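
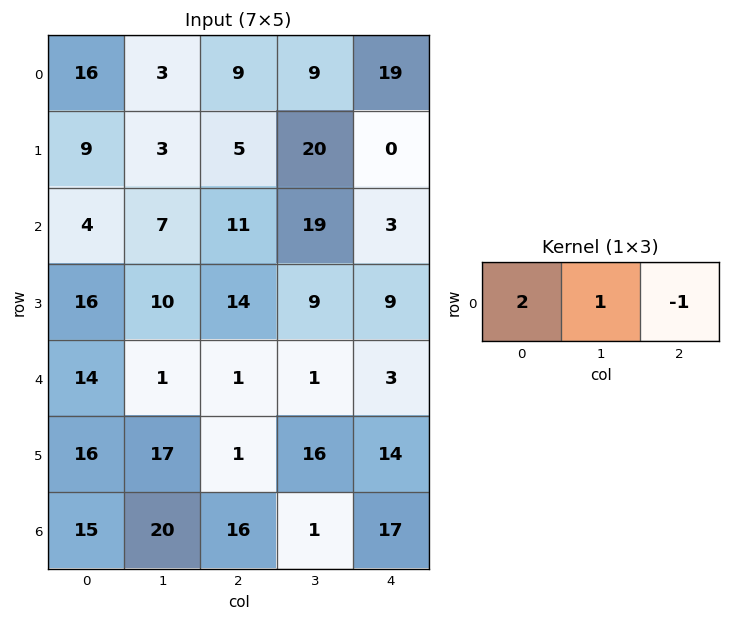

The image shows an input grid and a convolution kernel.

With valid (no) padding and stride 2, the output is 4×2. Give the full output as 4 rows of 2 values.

26 8
4 38
28 0
34 16

Output[0,0]: The receptive field on the input at this output position is [16 3 9]. Elementwise product with the kernel and sum: 16·2 + 3·1 + 9·-1.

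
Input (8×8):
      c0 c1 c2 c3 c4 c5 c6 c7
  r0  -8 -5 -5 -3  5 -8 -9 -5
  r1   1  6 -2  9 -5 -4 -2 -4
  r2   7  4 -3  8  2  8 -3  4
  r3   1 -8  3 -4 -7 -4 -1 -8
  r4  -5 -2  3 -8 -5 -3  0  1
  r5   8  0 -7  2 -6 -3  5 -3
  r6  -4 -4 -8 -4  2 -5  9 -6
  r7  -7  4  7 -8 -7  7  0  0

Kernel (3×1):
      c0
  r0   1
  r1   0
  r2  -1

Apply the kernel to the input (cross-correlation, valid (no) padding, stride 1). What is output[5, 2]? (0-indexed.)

The receptive field on the input at this output position is [-7 / -8 / 7]. Elementwise product with the kernel and sum: -7·1 + 7·-1.

-14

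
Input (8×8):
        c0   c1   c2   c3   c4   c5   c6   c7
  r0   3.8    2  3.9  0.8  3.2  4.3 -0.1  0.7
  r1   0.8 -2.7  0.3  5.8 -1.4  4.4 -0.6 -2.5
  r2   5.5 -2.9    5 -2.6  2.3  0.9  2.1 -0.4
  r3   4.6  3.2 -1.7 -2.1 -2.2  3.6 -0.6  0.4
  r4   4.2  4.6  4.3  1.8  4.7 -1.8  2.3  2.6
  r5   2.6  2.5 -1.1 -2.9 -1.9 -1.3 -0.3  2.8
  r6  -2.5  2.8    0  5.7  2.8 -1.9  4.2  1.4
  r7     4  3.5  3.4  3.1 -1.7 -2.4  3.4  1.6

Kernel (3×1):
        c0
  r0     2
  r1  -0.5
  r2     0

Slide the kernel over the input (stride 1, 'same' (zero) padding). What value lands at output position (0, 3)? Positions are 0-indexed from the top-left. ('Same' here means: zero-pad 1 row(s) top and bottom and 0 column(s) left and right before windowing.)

-0.4

The receptive field on the zero-padded input at this output position is [0 / 0.8 / 5.8]. Elementwise product with the kernel and sum: 0·2 + 0.8·-0.5.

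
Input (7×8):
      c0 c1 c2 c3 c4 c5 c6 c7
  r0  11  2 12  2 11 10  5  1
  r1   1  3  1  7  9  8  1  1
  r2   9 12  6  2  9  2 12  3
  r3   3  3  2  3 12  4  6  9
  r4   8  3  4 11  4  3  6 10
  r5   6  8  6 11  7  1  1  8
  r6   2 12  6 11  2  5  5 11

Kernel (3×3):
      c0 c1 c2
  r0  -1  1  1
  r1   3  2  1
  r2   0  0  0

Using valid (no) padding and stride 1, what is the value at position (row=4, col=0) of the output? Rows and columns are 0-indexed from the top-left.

39

The receptive field on the input at this output position is [8 3 4 / 6 8 6 / 2 12 6]. Elementwise product with the kernel and sum: 8·-1 + 3·1 + 4·1 + 6·3 + 8·2 + 6·1.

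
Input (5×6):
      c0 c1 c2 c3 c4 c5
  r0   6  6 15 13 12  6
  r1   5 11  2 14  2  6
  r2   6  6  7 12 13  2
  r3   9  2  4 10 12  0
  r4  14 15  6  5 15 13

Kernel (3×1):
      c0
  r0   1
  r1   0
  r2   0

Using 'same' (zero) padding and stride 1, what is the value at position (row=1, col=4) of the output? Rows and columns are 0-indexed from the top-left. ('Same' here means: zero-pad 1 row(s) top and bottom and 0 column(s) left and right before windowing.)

The receptive field on the zero-padded input at this output position is [12 / 2 / 13]. Elementwise product with the kernel and sum: 12·1.

12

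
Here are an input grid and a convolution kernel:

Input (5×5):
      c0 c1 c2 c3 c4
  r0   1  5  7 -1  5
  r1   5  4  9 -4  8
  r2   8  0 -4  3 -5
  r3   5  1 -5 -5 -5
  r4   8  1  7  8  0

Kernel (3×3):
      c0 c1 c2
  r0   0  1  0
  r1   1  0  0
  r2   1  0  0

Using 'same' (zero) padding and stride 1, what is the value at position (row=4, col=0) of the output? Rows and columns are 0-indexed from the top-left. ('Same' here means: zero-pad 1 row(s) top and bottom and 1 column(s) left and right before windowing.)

The receptive field on the zero-padded input at this output position is [0 5 1 / 0 8 1 / 0 0 0]. Elementwise product with the kernel and sum: 5·1 + 0·1 + 0·1.

5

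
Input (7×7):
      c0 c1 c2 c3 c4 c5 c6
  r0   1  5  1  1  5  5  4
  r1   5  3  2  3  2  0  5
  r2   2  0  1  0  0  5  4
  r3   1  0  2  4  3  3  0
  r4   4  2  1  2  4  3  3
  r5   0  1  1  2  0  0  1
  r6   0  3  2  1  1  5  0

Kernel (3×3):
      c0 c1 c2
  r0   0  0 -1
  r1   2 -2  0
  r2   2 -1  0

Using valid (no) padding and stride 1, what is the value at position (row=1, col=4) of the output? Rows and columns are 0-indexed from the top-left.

-12

The receptive field on the input at this output position is [2 0 5 / 0 5 4 / 3 3 0]. Elementwise product with the kernel and sum: 5·-1 + 0·2 + 5·-2 + 3·2 + 3·-1.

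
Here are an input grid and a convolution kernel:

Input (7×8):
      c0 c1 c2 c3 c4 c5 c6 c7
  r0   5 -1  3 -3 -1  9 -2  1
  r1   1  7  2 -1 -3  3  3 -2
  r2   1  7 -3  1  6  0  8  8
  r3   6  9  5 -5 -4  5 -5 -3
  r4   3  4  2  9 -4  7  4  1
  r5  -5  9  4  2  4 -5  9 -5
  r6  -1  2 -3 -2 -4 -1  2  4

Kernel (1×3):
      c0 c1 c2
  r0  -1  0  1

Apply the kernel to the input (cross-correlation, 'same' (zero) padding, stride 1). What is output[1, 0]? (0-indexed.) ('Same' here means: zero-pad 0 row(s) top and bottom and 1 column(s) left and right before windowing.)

The receptive field on the zero-padded input at this output position is [0 1 7]. Elementwise product with the kernel and sum: 0·-1 + 7·1.

7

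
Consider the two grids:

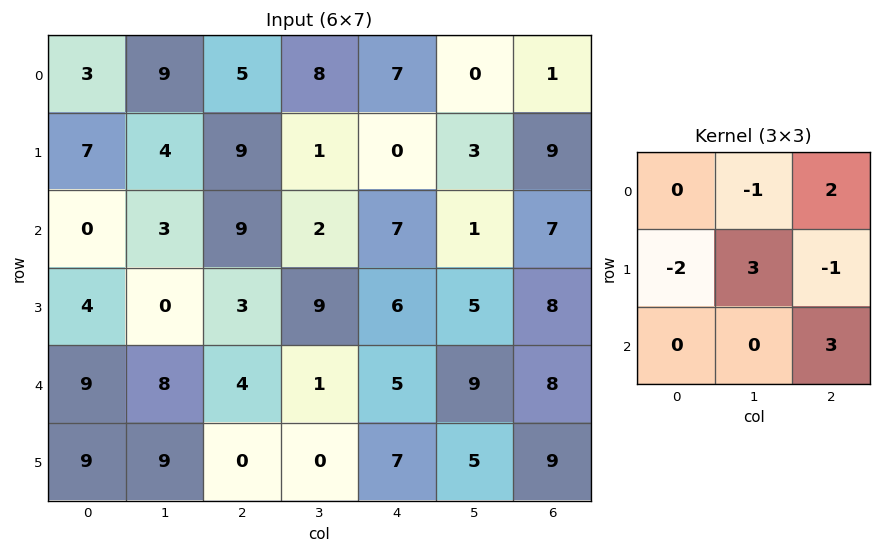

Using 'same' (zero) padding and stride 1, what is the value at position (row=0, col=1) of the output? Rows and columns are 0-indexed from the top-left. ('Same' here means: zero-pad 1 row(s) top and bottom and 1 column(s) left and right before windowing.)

43

The receptive field on the zero-padded input at this output position is [0 0 0 / 3 9 5 / 7 4 9]. Elementwise product with the kernel and sum: 0·-1 + 0·2 + 3·-2 + 9·3 + 5·-1 + 9·3.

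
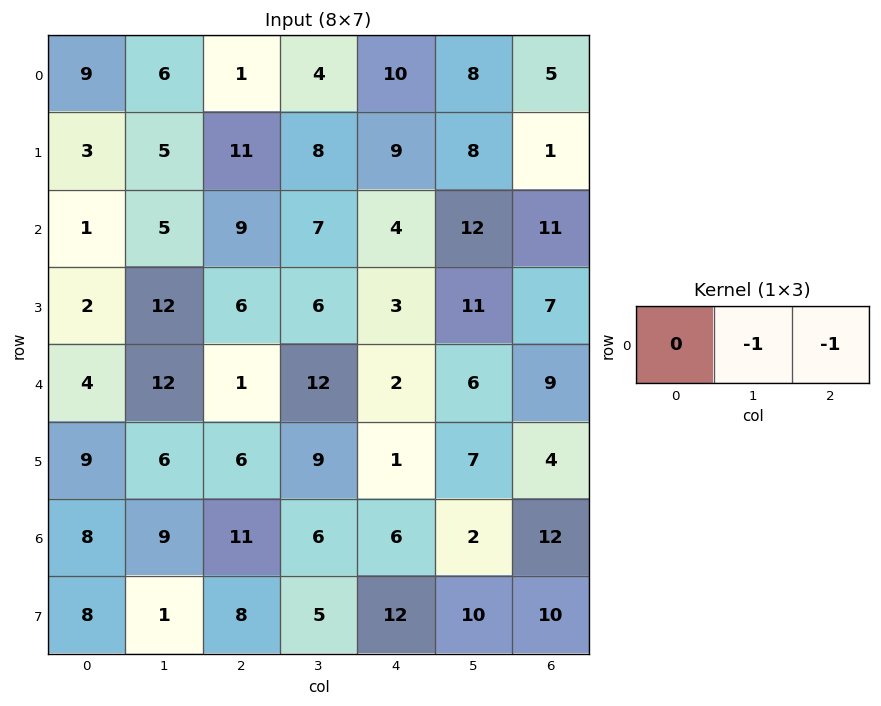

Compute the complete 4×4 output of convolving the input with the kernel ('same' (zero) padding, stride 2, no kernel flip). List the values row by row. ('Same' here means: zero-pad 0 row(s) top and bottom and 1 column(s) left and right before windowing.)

Output[0,0]: The receptive field on the zero-padded input at this output position is [0 9 6]. Elementwise product with the kernel and sum: 9·-1 + 6·-1.
Output[0,1]: The receptive field on the zero-padded input at this output position is [6 1 4]. Elementwise product with the kernel and sum: 1·-1 + 4·-1.

-15 -5 -18 -5
-6 -16 -16 -11
-16 -13 -8 -9
-17 -17 -8 -12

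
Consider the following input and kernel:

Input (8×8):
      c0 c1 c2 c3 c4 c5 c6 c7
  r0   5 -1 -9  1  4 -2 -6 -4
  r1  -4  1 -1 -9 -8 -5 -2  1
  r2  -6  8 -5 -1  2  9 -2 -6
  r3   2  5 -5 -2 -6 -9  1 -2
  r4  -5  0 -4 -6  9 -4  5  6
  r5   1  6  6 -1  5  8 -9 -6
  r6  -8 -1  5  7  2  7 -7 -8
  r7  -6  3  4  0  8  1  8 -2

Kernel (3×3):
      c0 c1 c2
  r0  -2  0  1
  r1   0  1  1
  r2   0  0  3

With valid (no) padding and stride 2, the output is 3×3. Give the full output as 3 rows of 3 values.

-34 11 -27
-5 31 1
33 27 -35

Output[0,0]: The receptive field on the input at this output position is [5 -1 -9 / -4 1 -1 / -6 8 -5]. Elementwise product with the kernel and sum: 5·-2 + -9·1 + 1·1 + -1·1 + -5·3.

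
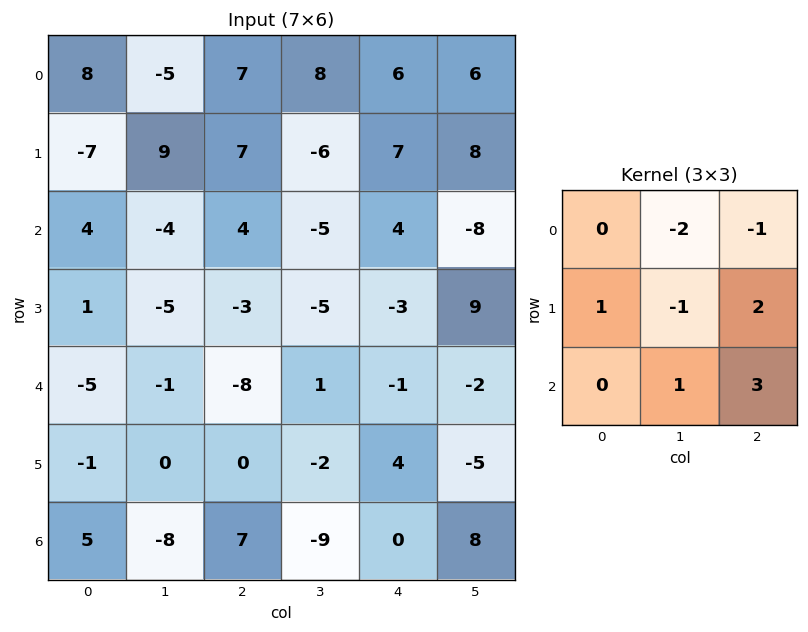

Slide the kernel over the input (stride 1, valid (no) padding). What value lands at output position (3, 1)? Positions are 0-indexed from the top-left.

The receptive field on the input at this output position is [-5 -3 -5 / -1 -8 1 / 0 0 -2]. Elementwise product with the kernel and sum: -3·-2 + -5·-1 + -1·1 + -8·-1 + 1·2 + 0·1 + -2·3.

14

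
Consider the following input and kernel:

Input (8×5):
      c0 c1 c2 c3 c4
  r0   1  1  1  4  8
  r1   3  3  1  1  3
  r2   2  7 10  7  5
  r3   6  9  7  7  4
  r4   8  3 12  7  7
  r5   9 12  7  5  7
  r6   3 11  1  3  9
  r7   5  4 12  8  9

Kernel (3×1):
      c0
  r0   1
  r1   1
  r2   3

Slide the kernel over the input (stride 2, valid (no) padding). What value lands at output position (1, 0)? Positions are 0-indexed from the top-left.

The receptive field on the input at this output position is [2 / 6 / 8]. Elementwise product with the kernel and sum: 2·1 + 6·1 + 8·3.

32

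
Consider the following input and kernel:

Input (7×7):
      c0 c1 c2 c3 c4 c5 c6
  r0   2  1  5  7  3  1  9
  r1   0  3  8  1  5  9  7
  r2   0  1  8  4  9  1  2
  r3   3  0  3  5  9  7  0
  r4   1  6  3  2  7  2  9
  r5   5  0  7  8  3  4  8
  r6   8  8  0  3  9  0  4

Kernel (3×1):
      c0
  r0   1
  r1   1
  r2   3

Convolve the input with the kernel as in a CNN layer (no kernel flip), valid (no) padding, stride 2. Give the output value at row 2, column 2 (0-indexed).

The receptive field on the input at this output position is [7 / 3 / 9]. Elementwise product with the kernel and sum: 7·1 + 3·1 + 9·3.

37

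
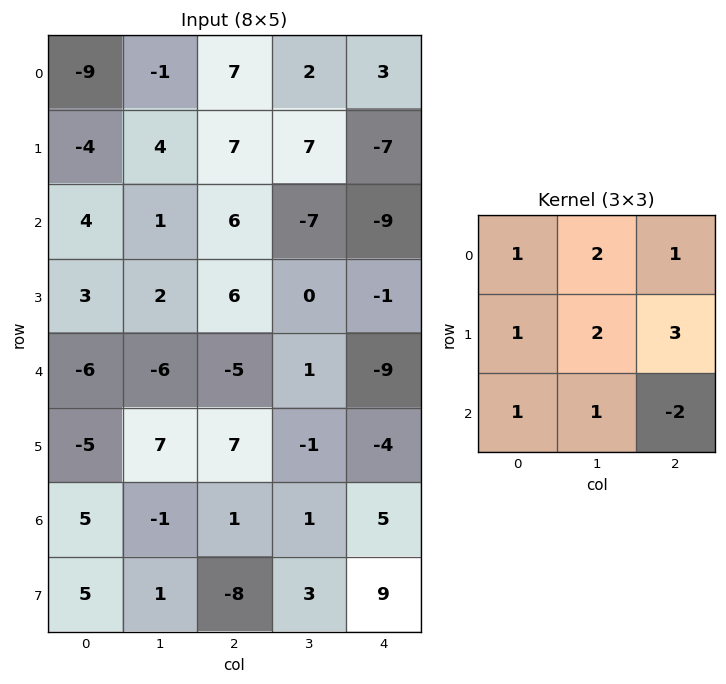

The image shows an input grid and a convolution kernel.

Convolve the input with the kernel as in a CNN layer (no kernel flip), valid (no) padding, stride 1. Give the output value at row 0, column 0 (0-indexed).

The receptive field on the input at this output position is [-9 -1 7 / -4 4 7 / 4 1 6]. Elementwise product with the kernel and sum: -9·1 + -1·2 + 7·1 + -4·1 + 4·2 + 7·3 + 4·1 + 1·1 + 6·-2.

14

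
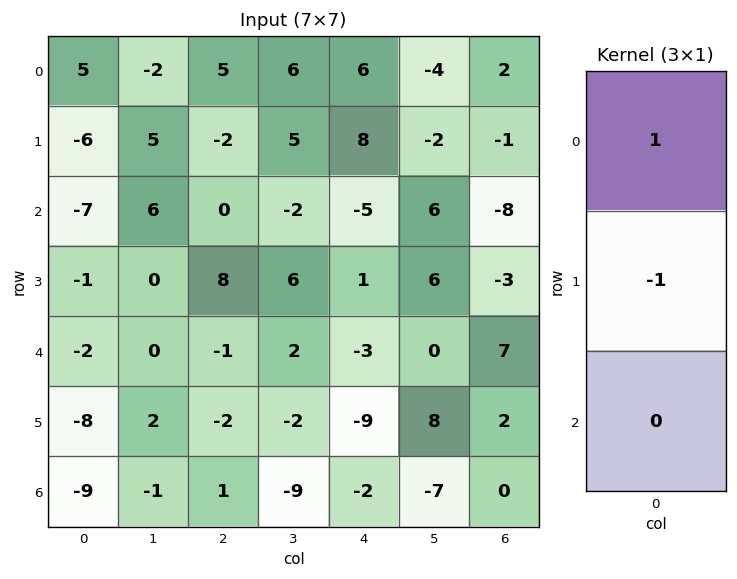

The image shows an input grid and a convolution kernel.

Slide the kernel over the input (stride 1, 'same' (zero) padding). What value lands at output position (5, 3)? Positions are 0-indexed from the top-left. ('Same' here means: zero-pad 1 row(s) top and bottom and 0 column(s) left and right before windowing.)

4

The receptive field on the zero-padded input at this output position is [2 / -2 / -9]. Elementwise product with the kernel and sum: 2·1 + -2·-1.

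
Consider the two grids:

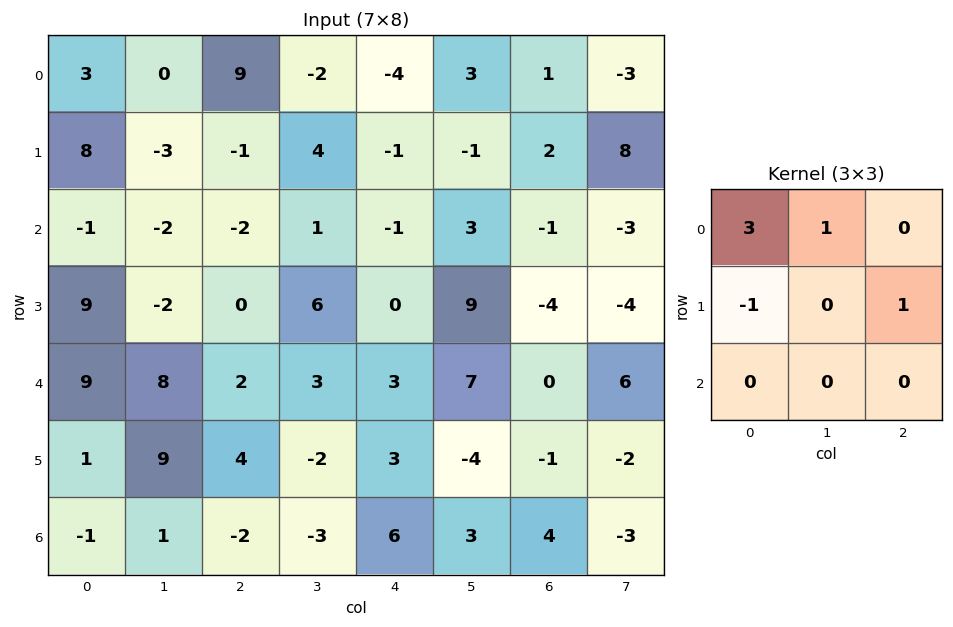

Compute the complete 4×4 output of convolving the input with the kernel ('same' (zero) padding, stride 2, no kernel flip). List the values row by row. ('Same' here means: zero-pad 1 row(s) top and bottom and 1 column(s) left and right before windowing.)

0 -2 5 -6
6 -7 13 -7
17 -11 22 22
2 27 3 -19

Output[0,0]: The receptive field on the zero-padded input at this output position is [0 0 0 / 0 3 0 / 0 8 -3]. Elementwise product with the kernel and sum: 0·3 + 0·1 + 0·-1 + 0·1.
Output[0,1]: The receptive field on the zero-padded input at this output position is [0 0 0 / 0 9 -2 / -3 -1 4]. Elementwise product with the kernel and sum: 0·3 + 0·1 + 0·-1 + -2·1.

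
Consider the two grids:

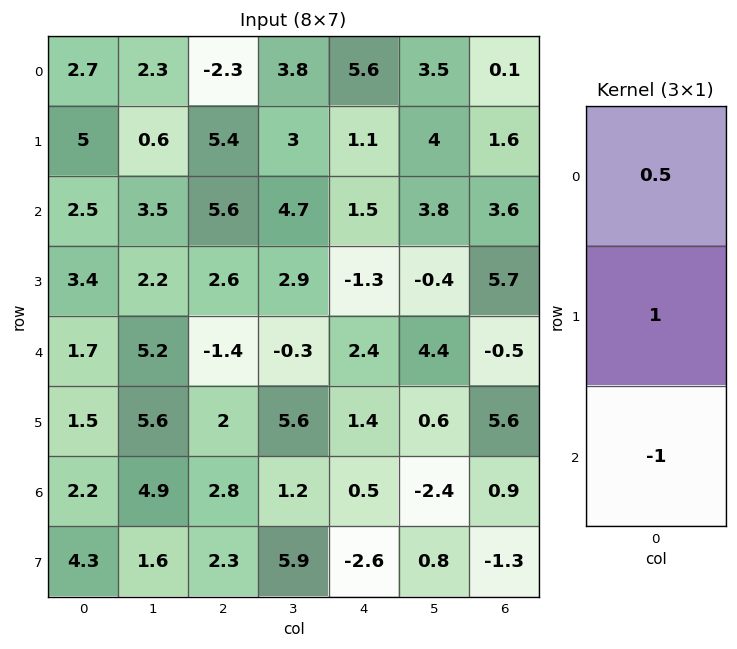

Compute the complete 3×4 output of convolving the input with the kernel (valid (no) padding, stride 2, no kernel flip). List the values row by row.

Output[0,0]: The receptive field on the input at this output position is [2.7 / 5 / 2.5]. Elementwise product with the kernel and sum: 2.7·0.5 + 5·1 + 2.5·-1.
Output[0,1]: The receptive field on the input at this output position is [-2.3 / 5.4 / 5.6]. Elementwise product with the kernel and sum: -2.3·0.5 + 5.4·1 + 5.6·-1.

3.85 -1.35 2.4 -1.95
2.95 6.8 -2.95 8
0.15 -1.5 2.1 4.45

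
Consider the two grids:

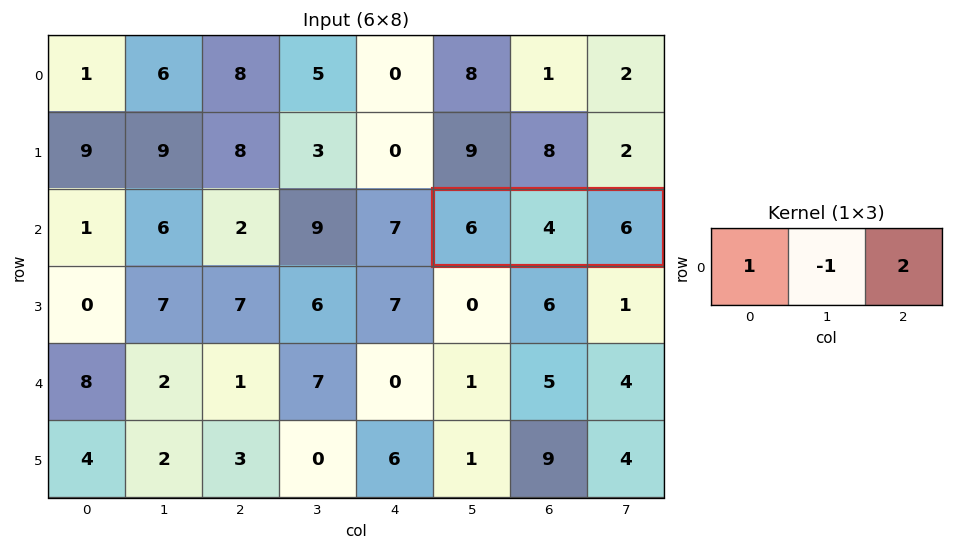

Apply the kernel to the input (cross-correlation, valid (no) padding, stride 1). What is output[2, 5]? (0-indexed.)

The receptive field on the input at this output position is [6 4 6]. Elementwise product with the kernel and sum: 6·1 + 4·-1 + 6·2.

14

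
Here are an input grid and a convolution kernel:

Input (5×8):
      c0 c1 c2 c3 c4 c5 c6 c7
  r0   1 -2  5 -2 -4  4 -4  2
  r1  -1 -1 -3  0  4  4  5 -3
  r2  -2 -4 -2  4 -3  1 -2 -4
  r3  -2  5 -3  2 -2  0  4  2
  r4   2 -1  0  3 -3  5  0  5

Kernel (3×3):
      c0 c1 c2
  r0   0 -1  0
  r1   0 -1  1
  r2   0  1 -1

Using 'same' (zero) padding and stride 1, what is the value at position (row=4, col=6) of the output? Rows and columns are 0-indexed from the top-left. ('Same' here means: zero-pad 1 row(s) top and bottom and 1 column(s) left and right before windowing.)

1

The receptive field on the zero-padded input at this output position is [0 4 2 / 5 0 5 / 0 0 0]. Elementwise product with the kernel and sum: 4·-1 + 0·-1 + 5·1 + 0·1 + 0·-1.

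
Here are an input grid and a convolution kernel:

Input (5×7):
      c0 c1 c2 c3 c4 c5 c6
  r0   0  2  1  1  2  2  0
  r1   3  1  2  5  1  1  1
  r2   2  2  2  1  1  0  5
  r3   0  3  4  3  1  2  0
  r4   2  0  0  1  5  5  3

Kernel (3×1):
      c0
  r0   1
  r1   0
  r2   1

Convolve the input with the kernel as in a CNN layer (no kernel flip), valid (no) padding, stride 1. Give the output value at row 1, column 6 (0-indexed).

The receptive field on the input at this output position is [1 / 5 / 0]. Elementwise product with the kernel and sum: 1·1 + 0·1.

1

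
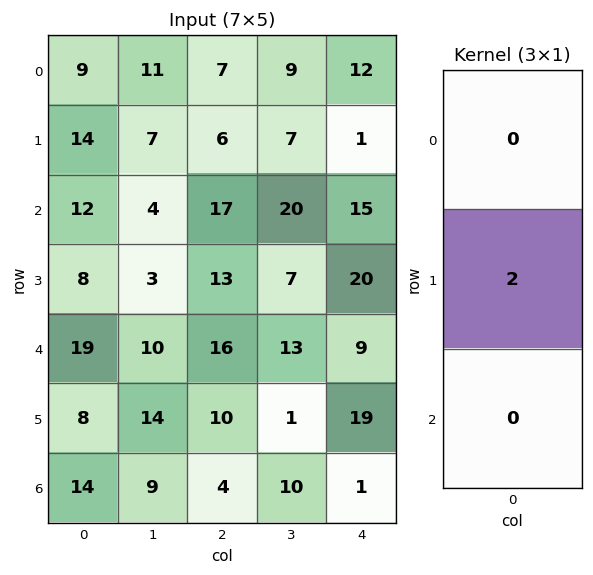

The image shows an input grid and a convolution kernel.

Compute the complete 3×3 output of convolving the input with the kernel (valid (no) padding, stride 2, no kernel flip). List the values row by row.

Output[0,0]: The receptive field on the input at this output position is [9 / 14 / 12]. Elementwise product with the kernel and sum: 14·2.
Output[0,1]: The receptive field on the input at this output position is [7 / 6 / 17]. Elementwise product with the kernel and sum: 6·2.

28 12 2
16 26 40
16 20 38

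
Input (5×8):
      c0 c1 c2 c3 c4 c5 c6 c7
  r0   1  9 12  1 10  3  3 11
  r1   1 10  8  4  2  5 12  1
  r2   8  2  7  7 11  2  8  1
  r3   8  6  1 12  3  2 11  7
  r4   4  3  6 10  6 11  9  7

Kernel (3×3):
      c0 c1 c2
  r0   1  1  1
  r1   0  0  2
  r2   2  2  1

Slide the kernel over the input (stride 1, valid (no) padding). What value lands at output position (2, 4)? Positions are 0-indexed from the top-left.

The receptive field on the input at this output position is [11 2 8 / 3 2 11 / 6 11 9]. Elementwise product with the kernel and sum: 11·1 + 2·1 + 8·1 + 11·2 + 6·2 + 11·2 + 9·1.

86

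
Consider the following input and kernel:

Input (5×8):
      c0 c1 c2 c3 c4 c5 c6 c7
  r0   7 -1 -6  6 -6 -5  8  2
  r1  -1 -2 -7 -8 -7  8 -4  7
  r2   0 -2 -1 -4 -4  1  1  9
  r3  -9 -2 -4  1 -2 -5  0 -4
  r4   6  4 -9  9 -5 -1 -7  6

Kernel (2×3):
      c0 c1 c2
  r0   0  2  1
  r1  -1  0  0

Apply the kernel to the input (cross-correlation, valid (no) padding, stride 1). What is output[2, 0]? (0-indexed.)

The receptive field on the input at this output position is [0 -2 -1 / -9 -2 -4]. Elementwise product with the kernel and sum: -2·2 + -1·1 + -9·-1.

4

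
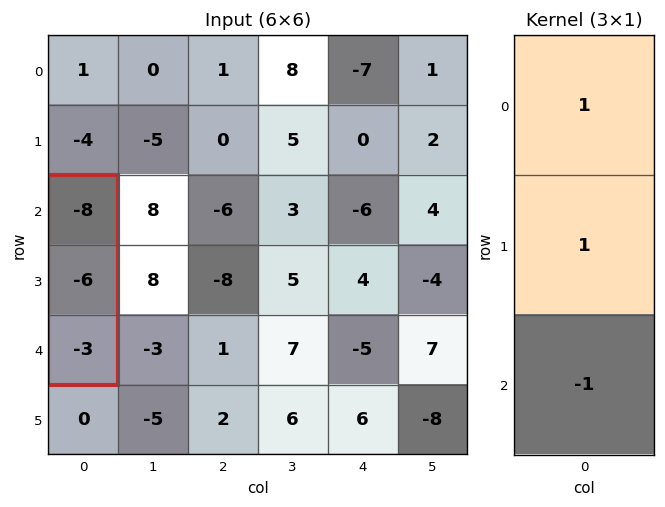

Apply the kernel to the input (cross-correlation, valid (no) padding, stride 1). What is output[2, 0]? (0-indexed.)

-11

The receptive field on the input at this output position is [-8 / -6 / -3]. Elementwise product with the kernel and sum: -8·1 + -6·1 + -3·-1.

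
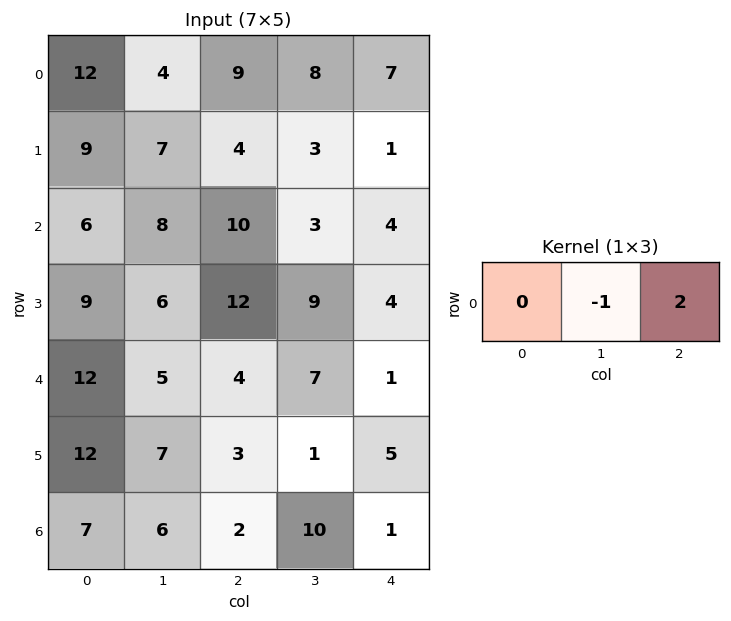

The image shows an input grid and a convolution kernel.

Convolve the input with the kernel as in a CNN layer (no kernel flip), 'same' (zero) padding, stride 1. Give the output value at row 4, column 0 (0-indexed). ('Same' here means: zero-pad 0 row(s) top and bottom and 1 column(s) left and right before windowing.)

-2

The receptive field on the zero-padded input at this output position is [0 12 5]. Elementwise product with the kernel and sum: 12·-1 + 5·2.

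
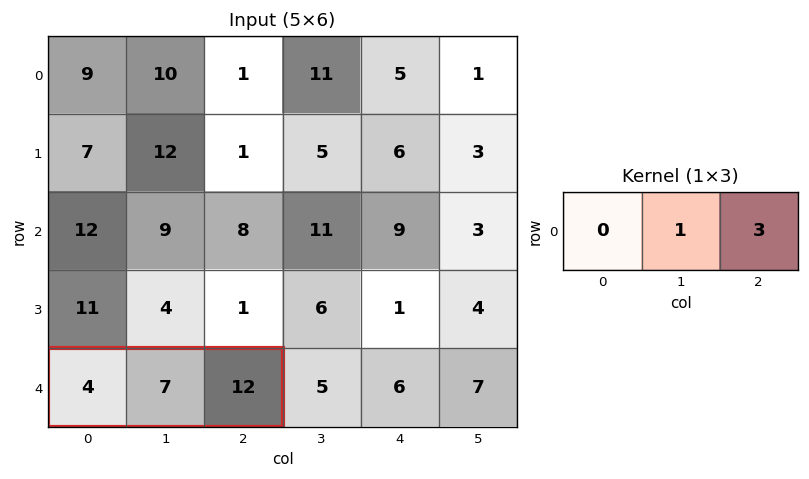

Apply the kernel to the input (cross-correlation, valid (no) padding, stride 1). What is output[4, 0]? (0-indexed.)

43

The receptive field on the input at this output position is [4 7 12]. Elementwise product with the kernel and sum: 7·1 + 12·3.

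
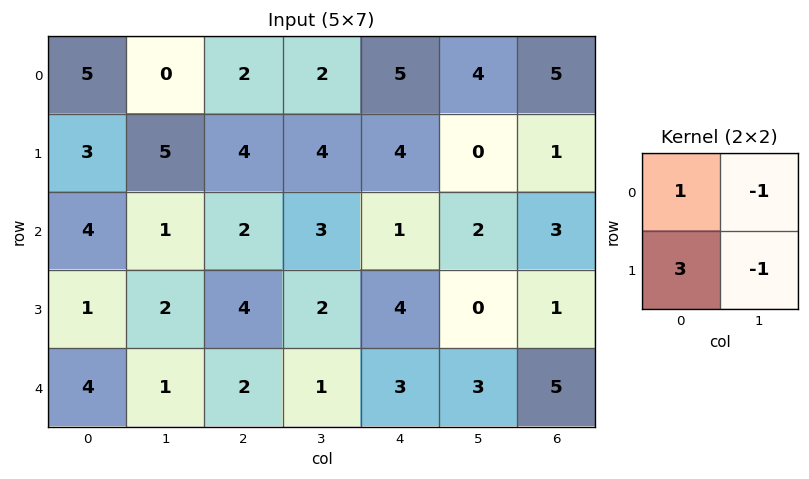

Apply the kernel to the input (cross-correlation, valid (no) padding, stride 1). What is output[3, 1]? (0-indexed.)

-1

The receptive field on the input at this output position is [2 4 / 1 2]. Elementwise product with the kernel and sum: 2·1 + 4·-1 + 1·3 + 2·-1.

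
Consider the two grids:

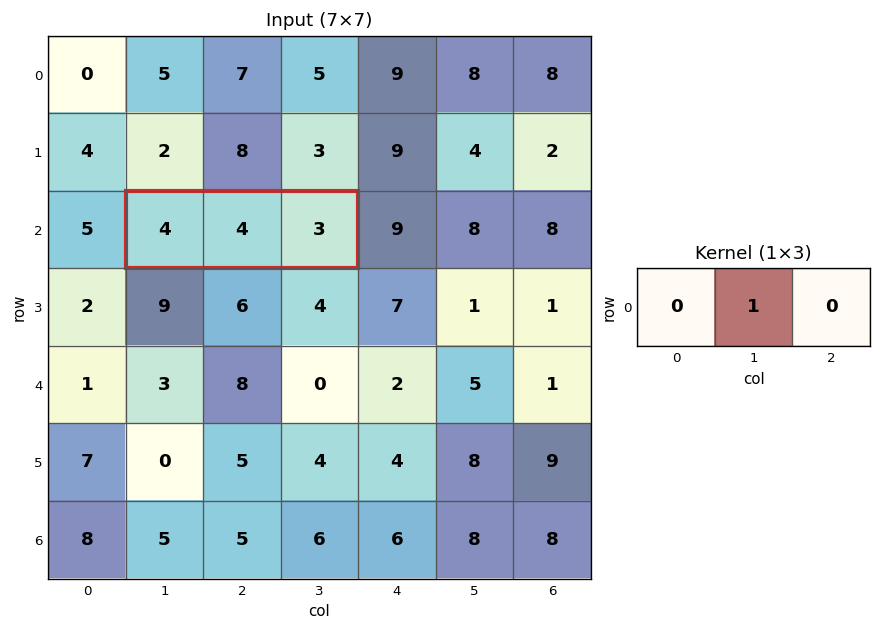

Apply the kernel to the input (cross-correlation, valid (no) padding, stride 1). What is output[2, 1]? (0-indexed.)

4

The receptive field on the input at this output position is [4 4 3]. Elementwise product with the kernel and sum: 4·1.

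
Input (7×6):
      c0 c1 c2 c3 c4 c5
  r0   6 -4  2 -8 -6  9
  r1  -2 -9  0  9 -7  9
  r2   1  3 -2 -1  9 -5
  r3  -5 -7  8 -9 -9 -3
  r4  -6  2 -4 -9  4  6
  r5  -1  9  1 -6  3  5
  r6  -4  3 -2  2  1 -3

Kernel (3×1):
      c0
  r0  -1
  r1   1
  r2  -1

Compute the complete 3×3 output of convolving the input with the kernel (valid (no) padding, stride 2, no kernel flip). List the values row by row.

-9 0 -10
0 14 -22
9 7 -2

Output[0,0]: The receptive field on the input at this output position is [6 / -2 / 1]. Elementwise product with the kernel and sum: 6·-1 + -2·1 + 1·-1.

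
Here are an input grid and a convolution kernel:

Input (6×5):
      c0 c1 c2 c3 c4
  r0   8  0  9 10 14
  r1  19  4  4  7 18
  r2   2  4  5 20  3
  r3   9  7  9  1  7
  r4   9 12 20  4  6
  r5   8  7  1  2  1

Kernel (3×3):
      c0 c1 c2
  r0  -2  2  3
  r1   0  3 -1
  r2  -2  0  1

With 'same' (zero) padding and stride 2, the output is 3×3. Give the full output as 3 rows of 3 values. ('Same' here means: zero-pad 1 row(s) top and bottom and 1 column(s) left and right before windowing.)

28 16 28
59 3 29
61 51 26

Output[0,0]: The receptive field on the zero-padded input at this output position is [0 0 0 / 0 8 0 / 0 19 4]. Elementwise product with the kernel and sum: 0·-2 + 0·2 + 0·3 + 8·3 + 0·-1 + 0·-2 + 4·1.
Output[0,1]: The receptive field on the zero-padded input at this output position is [0 0 0 / 0 9 10 / 4 4 7]. Elementwise product with the kernel and sum: 0·-2 + 0·2 + 0·3 + 9·3 + 10·-1 + 4·-2 + 7·1.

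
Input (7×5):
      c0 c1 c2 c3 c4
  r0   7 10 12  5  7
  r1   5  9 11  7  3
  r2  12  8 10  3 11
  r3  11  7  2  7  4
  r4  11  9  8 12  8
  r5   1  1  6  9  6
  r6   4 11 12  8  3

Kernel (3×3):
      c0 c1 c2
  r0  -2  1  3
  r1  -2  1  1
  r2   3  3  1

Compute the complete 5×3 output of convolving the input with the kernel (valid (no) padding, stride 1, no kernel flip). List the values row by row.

Output[0,0]: The receptive field on the input at this output position is [7 10 12 / 5 9 11 / 12 8 10]. Elementwise product with the kernel and sum: 7·-2 + 10·1 + 12·3 + 5·-2 + 9·1 + 11·1 + 12·3 + 8·3 + 10·1.
Output[0,1]: The receptive field on the input at this output position is [10 12 5 / 9 11 7 / 8 10 3]. Elementwise product with the kernel and sum: 10·-2 + 12·1 + 5·3 + 9·-2 + 11·1 + 7·1 + 8·3 + 10·3 + 3·1.

112 64 40
82 45 19
69 61 91
-2 41 70
73 116 86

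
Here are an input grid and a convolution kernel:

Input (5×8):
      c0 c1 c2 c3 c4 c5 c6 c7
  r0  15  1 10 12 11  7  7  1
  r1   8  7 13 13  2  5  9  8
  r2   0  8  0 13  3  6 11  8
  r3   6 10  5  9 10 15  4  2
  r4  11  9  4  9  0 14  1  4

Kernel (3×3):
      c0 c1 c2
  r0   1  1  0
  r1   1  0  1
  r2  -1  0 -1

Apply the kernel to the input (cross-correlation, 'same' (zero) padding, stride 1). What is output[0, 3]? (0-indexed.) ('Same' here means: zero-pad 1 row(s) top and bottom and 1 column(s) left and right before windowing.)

6

The receptive field on the zero-padded input at this output position is [0 0 0 / 10 12 11 / 13 13 2]. Elementwise product with the kernel and sum: 0·1 + 0·1 + 10·1 + 11·1 + 13·-1 + 2·-1.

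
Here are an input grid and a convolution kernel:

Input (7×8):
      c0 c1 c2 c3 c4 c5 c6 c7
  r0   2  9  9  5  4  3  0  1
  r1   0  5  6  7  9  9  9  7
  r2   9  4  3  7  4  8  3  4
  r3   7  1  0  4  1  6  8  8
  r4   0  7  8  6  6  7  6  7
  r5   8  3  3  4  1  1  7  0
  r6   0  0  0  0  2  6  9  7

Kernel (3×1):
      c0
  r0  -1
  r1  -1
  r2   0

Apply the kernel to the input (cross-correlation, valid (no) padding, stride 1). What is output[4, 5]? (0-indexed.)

The receptive field on the input at this output position is [7 / 1 / 6]. Elementwise product with the kernel and sum: 7·-1 + 1·-1.

-8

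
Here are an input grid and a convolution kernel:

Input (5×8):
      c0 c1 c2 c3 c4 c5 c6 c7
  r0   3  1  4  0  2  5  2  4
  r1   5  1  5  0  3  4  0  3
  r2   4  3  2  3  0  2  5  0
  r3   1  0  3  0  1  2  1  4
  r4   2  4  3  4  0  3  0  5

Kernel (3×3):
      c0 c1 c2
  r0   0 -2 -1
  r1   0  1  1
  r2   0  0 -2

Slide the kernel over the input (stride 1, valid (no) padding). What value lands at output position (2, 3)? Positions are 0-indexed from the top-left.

-5

The receptive field on the input at this output position is [3 0 2 / 0 1 2 / 4 0 3]. Elementwise product with the kernel and sum: 0·-2 + 2·-1 + 1·1 + 2·1 + 3·-2.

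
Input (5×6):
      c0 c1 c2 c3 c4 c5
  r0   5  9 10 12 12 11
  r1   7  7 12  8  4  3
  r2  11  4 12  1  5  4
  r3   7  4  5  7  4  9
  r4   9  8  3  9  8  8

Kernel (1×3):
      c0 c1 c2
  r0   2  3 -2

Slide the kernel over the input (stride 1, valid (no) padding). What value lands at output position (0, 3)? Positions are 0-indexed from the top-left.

The receptive field on the input at this output position is [12 12 11]. Elementwise product with the kernel and sum: 12·2 + 12·3 + 11·-2.

38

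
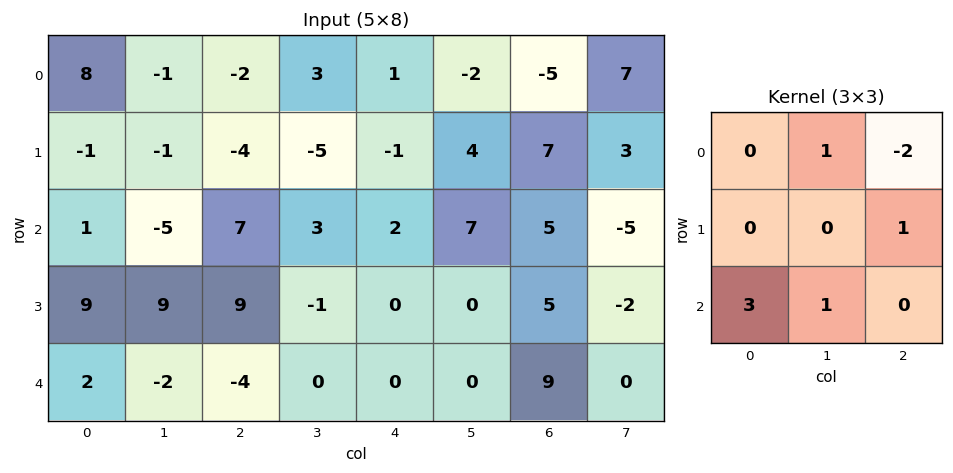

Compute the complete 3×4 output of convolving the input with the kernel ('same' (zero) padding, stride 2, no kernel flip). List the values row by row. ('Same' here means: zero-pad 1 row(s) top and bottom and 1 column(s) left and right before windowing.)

-2 -4 -18 26
5 45 -5 1
-11 11 0 9

Output[0,0]: The receptive field on the zero-padded input at this output position is [0 0 0 / 0 8 -1 / 0 -1 -1]. Elementwise product with the kernel and sum: 0·1 + 0·-2 + -1·1 + 0·3 + -1·1.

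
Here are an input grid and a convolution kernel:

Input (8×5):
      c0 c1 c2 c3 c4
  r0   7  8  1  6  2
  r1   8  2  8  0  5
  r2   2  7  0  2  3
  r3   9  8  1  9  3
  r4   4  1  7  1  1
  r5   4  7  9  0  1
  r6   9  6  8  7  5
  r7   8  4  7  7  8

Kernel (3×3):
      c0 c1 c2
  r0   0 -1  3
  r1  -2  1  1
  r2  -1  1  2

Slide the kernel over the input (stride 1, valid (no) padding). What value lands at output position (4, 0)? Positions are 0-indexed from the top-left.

The receptive field on the input at this output position is [4 1 7 / 4 7 9 / 9 6 8]. Elementwise product with the kernel and sum: 1·-1 + 7·3 + 4·-2 + 7·1 + 9·1 + 9·-1 + 6·1 + 8·2.

41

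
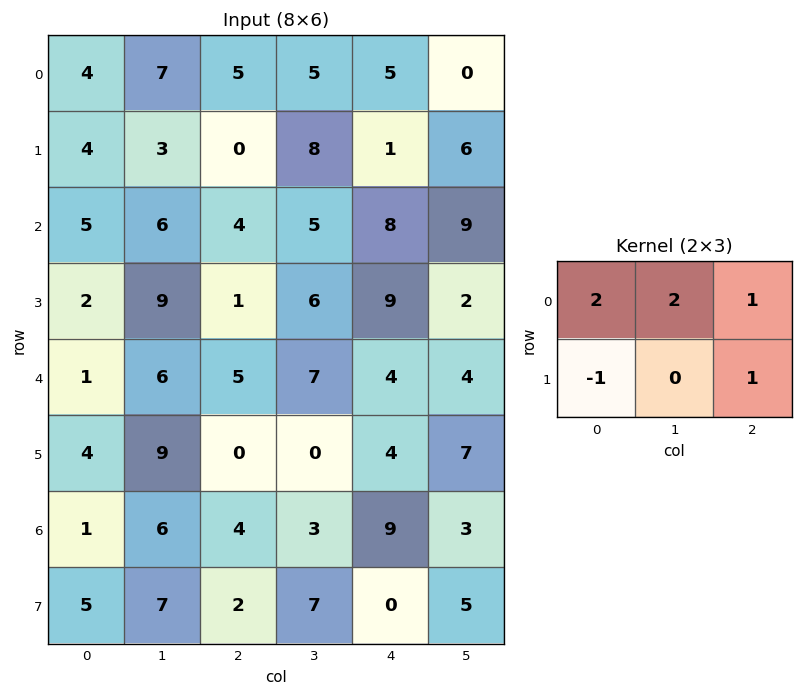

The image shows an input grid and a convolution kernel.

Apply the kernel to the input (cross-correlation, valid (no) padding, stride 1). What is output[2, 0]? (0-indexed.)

The receptive field on the input at this output position is [5 6 4 / 2 9 1]. Elementwise product with the kernel and sum: 5·2 + 6·2 + 4·1 + 2·-1 + 1·1.

25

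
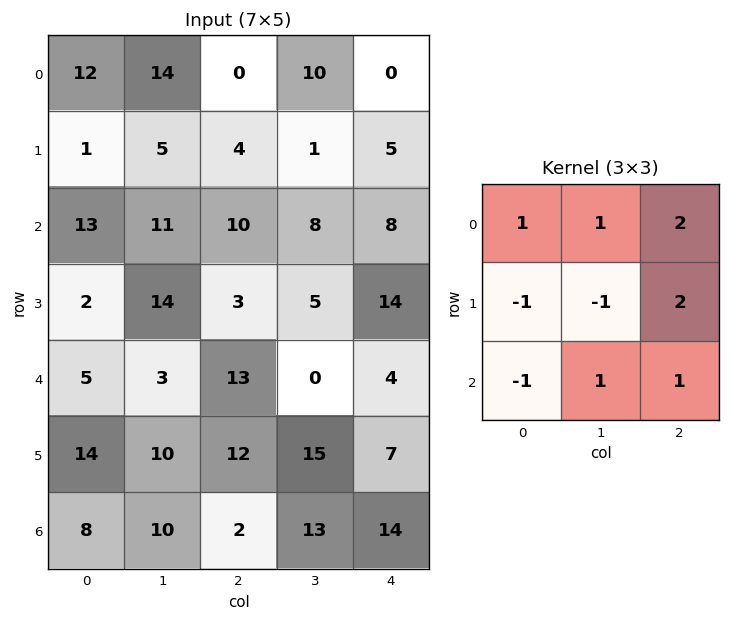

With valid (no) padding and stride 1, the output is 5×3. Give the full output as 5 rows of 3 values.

36 34 21
25 0 29
45 40 45
48 28 41
38 29 33

Output[0,0]: The receptive field on the input at this output position is [12 14 0 / 1 5 4 / 13 11 10]. Elementwise product with the kernel and sum: 12·1 + 14·1 + 0·2 + 1·-1 + 5·-1 + 4·2 + 13·-1 + 11·1 + 10·1.
Output[0,1]: The receptive field on the input at this output position is [14 0 10 / 5 4 1 / 11 10 8]. Elementwise product with the kernel and sum: 14·1 + 0·1 + 10·2 + 5·-1 + 4·-1 + 1·2 + 11·-1 + 10·1 + 8·1.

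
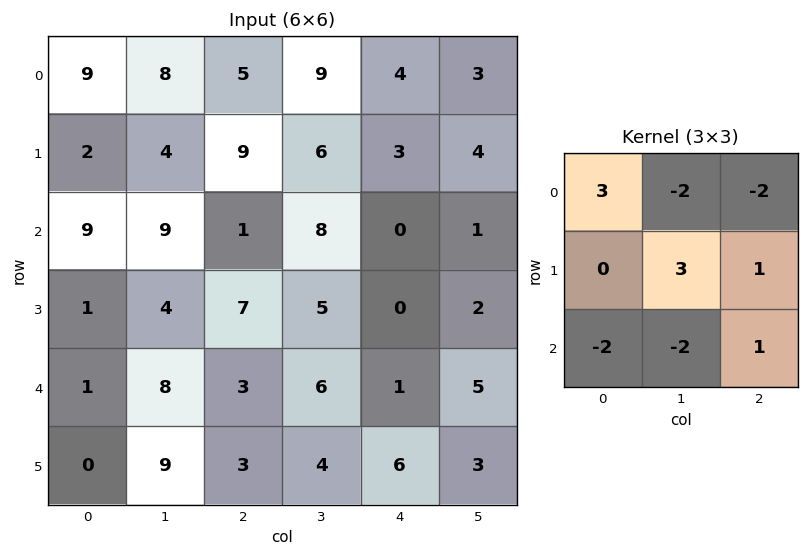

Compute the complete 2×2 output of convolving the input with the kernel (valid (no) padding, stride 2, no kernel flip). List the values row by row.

-13 -8
11 -15

Output[0,0]: The receptive field on the input at this output position is [9 8 5 / 2 4 9 / 9 9 1]. Elementwise product with the kernel and sum: 9·3 + 8·-2 + 5·-2 + 4·3 + 9·1 + 9·-2 + 9·-2 + 1·1.
Output[0,1]: The receptive field on the input at this output position is [5 9 4 / 9 6 3 / 1 8 0]. Elementwise product with the kernel and sum: 5·3 + 9·-2 + 4·-2 + 6·3 + 3·1 + 1·-2 + 8·-2 + 0·1.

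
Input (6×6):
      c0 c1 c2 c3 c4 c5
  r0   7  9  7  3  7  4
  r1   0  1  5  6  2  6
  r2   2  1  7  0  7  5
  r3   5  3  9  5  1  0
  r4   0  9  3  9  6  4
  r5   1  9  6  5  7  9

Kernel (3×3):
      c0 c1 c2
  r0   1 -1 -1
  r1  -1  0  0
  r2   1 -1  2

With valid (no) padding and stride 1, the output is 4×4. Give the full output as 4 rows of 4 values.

Output[0,0]: The receptive field on the input at this output position is [7 9 7 / 0 1 5 / 2 1 7]. Elementwise product with the kernel and sum: 7·1 + 9·-1 + 7·-1 + 0·-1 + 2·1 + 1·-1 + 7·2.
Output[0,1]: The receptive field on the input at this output position is [9 7 3 / 1 5 6 / 1 7 0]. Elementwise product with the kernel and sum: 9·1 + 7·-1 + 3·-1 + 1·-1 + 1·1 + 7·-1 + 0·2.

6 -8 13 -11
12 -7 -4 2
-14 15 -3 -6
-3 -7 15 11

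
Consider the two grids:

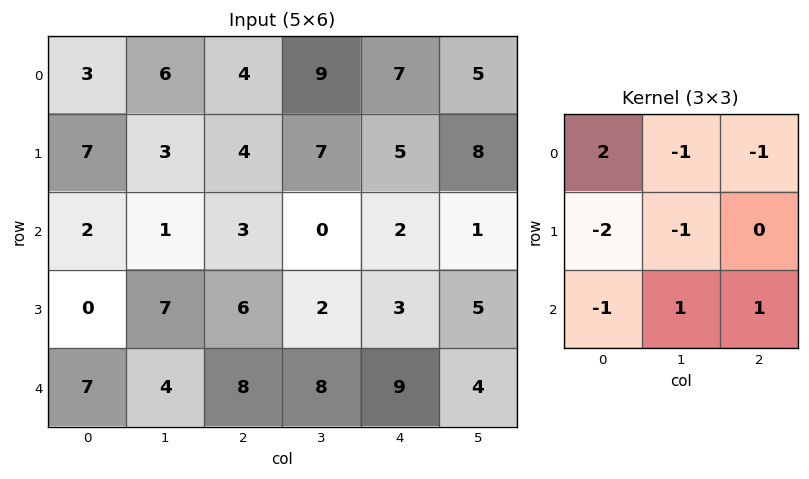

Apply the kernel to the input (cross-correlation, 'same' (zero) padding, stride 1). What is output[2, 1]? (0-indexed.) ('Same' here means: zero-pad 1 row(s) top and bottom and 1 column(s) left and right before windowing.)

The receptive field on the zero-padded input at this output position is [7 3 4 / 2 1 3 / 0 7 6]. Elementwise product with the kernel and sum: 7·2 + 3·-1 + 4·-1 + 2·-2 + 1·-1 + 0·-1 + 7·1 + 6·1.

15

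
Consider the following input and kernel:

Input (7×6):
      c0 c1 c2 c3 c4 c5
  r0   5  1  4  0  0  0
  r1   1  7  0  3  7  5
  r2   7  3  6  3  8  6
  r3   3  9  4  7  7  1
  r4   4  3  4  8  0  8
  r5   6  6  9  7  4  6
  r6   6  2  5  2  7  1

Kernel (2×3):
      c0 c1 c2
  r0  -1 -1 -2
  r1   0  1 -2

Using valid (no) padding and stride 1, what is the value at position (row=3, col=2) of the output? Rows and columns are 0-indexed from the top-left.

-17

The receptive field on the input at this output position is [4 7 7 / 4 8 0]. Elementwise product with the kernel and sum: 4·-1 + 7·-1 + 7·-2 + 8·1 + 0·-2.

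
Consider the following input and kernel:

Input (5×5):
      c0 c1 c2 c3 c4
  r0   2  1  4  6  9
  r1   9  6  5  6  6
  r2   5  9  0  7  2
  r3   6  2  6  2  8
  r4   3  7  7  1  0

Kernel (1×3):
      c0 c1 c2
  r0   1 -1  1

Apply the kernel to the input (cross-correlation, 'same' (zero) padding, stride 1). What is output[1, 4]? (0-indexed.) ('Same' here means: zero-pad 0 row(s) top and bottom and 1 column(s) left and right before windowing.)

0

The receptive field on the zero-padded input at this output position is [6 6 0]. Elementwise product with the kernel and sum: 6·1 + 6·-1 + 0·1.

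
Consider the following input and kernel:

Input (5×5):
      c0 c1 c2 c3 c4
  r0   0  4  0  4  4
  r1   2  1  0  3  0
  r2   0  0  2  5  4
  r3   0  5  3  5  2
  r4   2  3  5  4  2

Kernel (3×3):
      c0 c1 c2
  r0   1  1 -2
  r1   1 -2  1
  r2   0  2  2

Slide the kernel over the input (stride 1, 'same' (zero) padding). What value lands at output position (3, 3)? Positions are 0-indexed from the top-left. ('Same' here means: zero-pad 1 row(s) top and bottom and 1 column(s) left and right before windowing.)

The receptive field on the zero-padded input at this output position is [2 5 4 / 3 5 2 / 5 4 2]. Elementwise product with the kernel and sum: 2·1 + 5·1 + 4·-2 + 3·1 + 5·-2 + 2·1 + 4·2 + 2·2.

6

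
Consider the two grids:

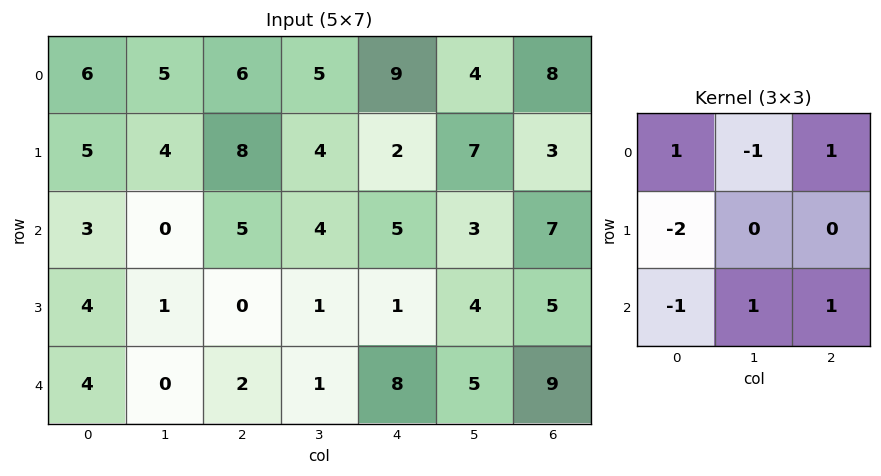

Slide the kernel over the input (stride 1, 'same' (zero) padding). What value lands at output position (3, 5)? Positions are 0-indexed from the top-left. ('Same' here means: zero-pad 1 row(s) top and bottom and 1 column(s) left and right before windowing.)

The receptive field on the zero-padded input at this output position is [5 3 7 / 1 4 5 / 8 5 9]. Elementwise product with the kernel and sum: 5·1 + 3·-1 + 7·1 + 1·-2 + 8·-1 + 5·1 + 9·1.

13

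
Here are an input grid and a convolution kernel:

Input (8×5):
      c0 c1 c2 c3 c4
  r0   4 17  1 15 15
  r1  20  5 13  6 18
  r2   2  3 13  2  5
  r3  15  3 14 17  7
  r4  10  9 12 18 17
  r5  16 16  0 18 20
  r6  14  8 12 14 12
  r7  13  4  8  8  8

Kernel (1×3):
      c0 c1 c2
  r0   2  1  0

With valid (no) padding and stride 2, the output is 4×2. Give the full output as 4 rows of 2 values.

25 17
7 28
29 42
36 38

Output[0,0]: The receptive field on the input at this output position is [4 17 1]. Elementwise product with the kernel and sum: 4·2 + 17·1.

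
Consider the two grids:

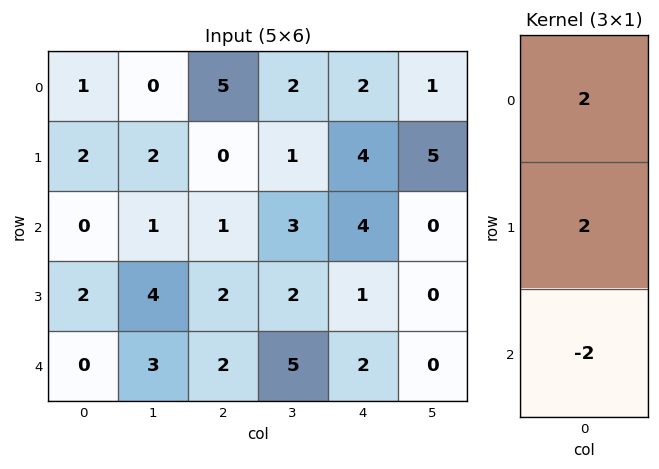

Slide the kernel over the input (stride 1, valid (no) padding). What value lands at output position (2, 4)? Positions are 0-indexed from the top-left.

The receptive field on the input at this output position is [4 / 1 / 2]. Elementwise product with the kernel and sum: 4·2 + 1·2 + 2·-2.

6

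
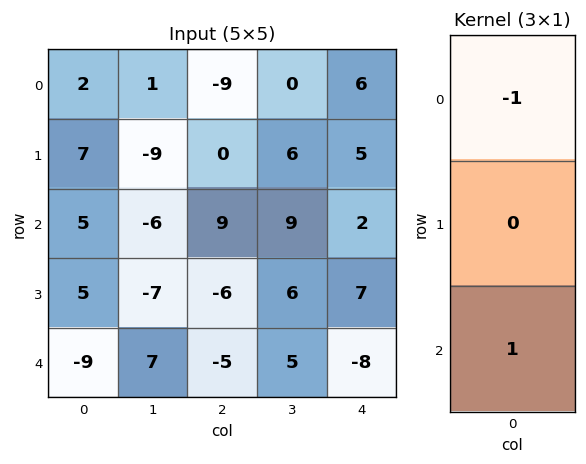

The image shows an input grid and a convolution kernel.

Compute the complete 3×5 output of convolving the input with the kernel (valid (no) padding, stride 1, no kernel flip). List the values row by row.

Output[0,0]: The receptive field on the input at this output position is [2 / 7 / 5]. Elementwise product with the kernel and sum: 2·-1 + 5·1.

3 -7 18 9 -4
-2 2 -6 0 2
-14 13 -14 -4 -10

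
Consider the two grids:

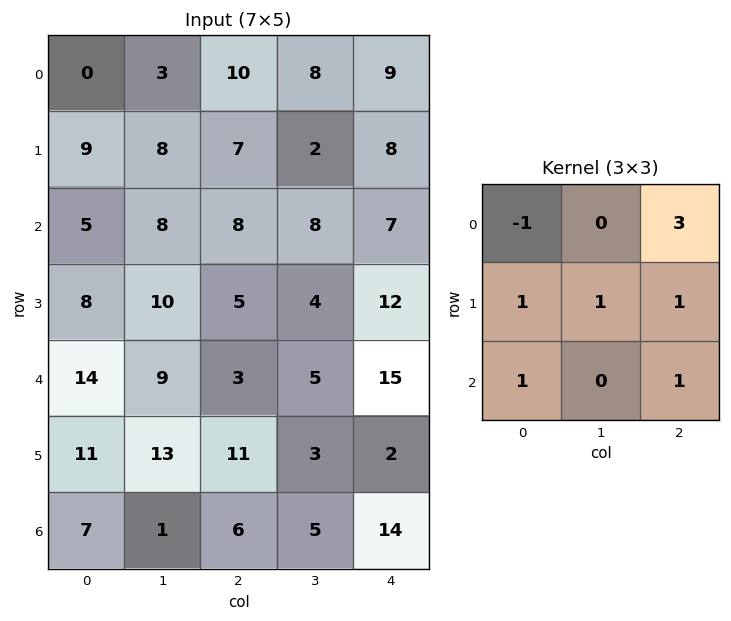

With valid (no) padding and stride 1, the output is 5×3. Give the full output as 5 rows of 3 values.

Output[0,0]: The receptive field on the input at this output position is [0 3 10 / 9 8 7 / 5 8 8]. Elementwise product with the kernel and sum: 0·-1 + 10·3 + 9·1 + 8·1 + 7·1 + 5·1 + 8·1.
Output[0,1]: The receptive field on the input at this output position is [3 10 8 / 8 7 2 / 8 8 8]. Elementwise product with the kernel and sum: 3·-1 + 8·3 + 8·1 + 7·1 + 2·1 + 8·1 + 8·1.

67 54 49
46 36 57
59 49 52
55 35 67
43 39 78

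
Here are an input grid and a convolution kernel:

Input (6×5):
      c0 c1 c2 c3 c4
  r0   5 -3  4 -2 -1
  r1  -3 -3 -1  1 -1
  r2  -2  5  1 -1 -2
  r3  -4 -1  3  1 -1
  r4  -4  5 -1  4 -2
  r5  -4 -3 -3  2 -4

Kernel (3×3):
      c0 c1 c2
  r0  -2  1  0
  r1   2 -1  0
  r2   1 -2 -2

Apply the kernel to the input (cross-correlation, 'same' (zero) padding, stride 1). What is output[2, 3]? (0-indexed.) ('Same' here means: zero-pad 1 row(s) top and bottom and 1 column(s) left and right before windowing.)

The receptive field on the zero-padded input at this output position is [-1 1 -1 / 1 -1 -2 / 3 1 -1]. Elementwise product with the kernel and sum: -1·-2 + 1·1 + 1·2 + -1·-1 + 3·1 + 1·-2 + -1·-2.

9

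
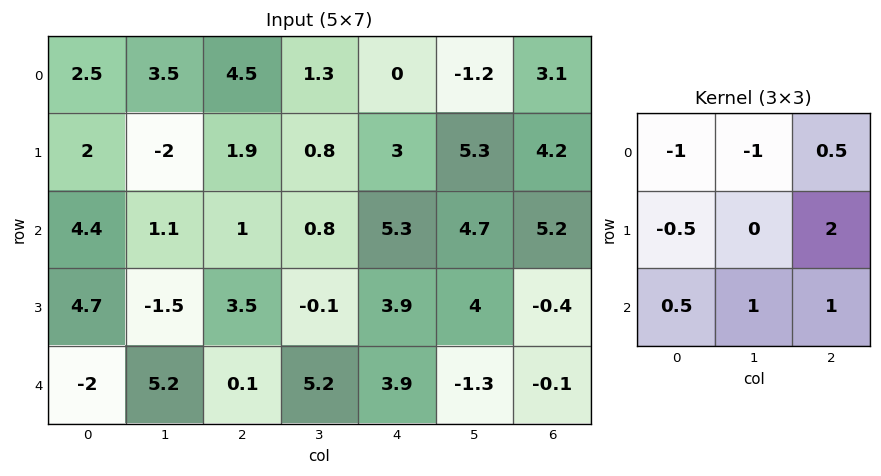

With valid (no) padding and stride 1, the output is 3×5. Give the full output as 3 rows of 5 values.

3.35 -2.4 5.85 18.7 22.2
5.1 4.2 14.45 15.7 7.1
3.95 6.75 16.05 9.5 -9.6

Output[0,0]: The receptive field on the input at this output position is [2.5 3.5 4.5 / 2 -2 1.9 / 4.4 1.1 1]. Elementwise product with the kernel and sum: 2.5·-1 + 3.5·-1 + 4.5·0.5 + 2·-0.5 + 1.9·2 + 4.4·0.5 + 1.1·1 + 1·1.
Output[0,1]: The receptive field on the input at this output position is [3.5 4.5 1.3 / -2 1.9 0.8 / 1.1 1 0.8]. Elementwise product with the kernel and sum: 3.5·-1 + 4.5·-1 + 1.3·0.5 + -2·-0.5 + 0.8·2 + 1.1·0.5 + 1·1 + 0.8·1.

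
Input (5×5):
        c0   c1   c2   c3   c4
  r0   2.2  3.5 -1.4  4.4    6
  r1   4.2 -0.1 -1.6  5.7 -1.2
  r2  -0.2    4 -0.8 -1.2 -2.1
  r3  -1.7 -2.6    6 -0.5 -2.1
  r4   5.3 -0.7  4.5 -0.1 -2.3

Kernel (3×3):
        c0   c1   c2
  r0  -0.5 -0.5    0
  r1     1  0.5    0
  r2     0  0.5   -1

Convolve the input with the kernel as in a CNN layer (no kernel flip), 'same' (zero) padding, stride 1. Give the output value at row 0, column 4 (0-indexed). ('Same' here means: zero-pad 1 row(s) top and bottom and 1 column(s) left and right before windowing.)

6.8

The receptive field on the zero-padded input at this output position is [0 0 0 / 4.4 6 0 / 5.7 -1.2 0]. Elementwise product with the kernel and sum: 0·-0.5 + 0·-0.5 + 4.4·1 + 6·0.5 + -1.2·0.5 + 0·-1.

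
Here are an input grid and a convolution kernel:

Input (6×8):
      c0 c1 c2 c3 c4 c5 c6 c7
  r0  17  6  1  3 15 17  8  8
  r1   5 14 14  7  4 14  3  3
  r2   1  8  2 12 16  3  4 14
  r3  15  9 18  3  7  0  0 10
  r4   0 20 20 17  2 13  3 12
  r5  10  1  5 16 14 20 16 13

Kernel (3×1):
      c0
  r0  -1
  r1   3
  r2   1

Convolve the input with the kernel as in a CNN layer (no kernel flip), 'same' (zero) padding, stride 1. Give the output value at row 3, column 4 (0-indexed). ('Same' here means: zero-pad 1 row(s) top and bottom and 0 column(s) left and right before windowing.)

The receptive field on the zero-padded input at this output position is [16 / 7 / 2]. Elementwise product with the kernel and sum: 16·-1 + 7·3 + 2·1.

7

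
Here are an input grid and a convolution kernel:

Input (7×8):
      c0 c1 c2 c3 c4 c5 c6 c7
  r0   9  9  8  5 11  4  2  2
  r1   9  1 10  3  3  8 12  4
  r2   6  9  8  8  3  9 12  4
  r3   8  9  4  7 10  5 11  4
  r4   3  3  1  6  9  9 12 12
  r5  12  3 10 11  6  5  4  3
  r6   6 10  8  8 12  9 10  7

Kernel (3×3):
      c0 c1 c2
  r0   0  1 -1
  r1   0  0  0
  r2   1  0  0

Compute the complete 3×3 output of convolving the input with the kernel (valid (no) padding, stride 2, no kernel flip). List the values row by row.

Output[0,0]: The receptive field on the input at this output position is [9 9 8 / 9 1 10 / 6 9 8]. Elementwise product with the kernel and sum: 9·1 + 8·-1 + 6·1.

7 2 5
4 6 6
8 5 9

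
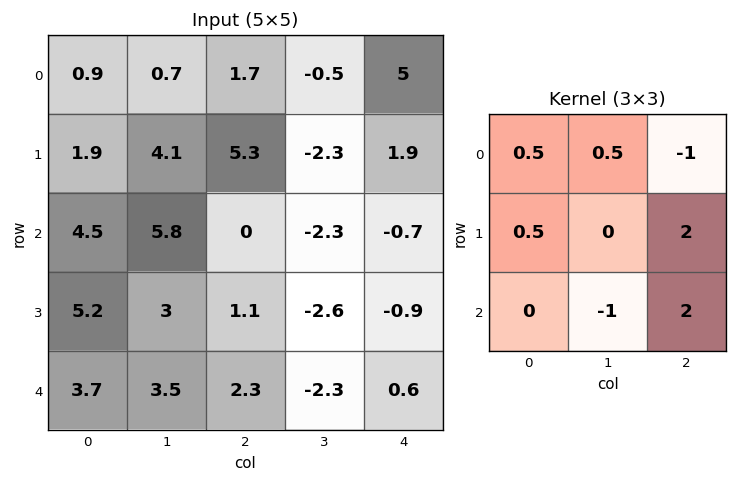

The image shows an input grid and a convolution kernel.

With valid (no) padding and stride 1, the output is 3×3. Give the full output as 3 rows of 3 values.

4.85 -5.45 2.95
-0.85 -1 -1
11.05 -5.4 1.8

Output[0,0]: The receptive field on the input at this output position is [0.9 0.7 1.7 / 1.9 4.1 5.3 / 4.5 5.8 0]. Elementwise product with the kernel and sum: 0.9·0.5 + 0.7·0.5 + 1.7·-1 + 1.9·0.5 + 5.3·2 + 5.8·-1 + 0·2.
Output[0,1]: The receptive field on the input at this output position is [0.7 1.7 -0.5 / 4.1 5.3 -2.3 / 5.8 0 -2.3]. Elementwise product with the kernel and sum: 0.7·0.5 + 1.7·0.5 + -0.5·-1 + 4.1·0.5 + -2.3·2 + 0·-1 + -2.3·2.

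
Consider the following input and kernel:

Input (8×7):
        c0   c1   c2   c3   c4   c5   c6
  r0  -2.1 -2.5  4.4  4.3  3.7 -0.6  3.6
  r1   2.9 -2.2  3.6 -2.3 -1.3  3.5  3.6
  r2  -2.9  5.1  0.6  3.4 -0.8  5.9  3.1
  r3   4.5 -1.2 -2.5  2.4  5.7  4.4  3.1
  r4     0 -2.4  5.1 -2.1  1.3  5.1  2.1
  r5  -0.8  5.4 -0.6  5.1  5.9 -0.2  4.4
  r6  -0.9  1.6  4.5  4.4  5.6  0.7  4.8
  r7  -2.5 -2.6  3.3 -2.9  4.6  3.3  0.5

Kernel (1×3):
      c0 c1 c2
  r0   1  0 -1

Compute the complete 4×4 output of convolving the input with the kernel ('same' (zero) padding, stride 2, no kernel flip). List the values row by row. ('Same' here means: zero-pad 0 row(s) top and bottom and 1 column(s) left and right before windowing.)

2.5 -6.8 4.9 -0.6
-5.1 1.7 -2.5 5.9
2.4 -0.3 -7.2 5.1
-1.6 -2.8 3.7 0.7

Output[0,0]: The receptive field on the zero-padded input at this output position is [0 -2.1 -2.5]. Elementwise product with the kernel and sum: 0·1 + -2.5·-1.
Output[0,1]: The receptive field on the zero-padded input at this output position is [-2.5 4.4 4.3]. Elementwise product with the kernel and sum: -2.5·1 + 4.3·-1.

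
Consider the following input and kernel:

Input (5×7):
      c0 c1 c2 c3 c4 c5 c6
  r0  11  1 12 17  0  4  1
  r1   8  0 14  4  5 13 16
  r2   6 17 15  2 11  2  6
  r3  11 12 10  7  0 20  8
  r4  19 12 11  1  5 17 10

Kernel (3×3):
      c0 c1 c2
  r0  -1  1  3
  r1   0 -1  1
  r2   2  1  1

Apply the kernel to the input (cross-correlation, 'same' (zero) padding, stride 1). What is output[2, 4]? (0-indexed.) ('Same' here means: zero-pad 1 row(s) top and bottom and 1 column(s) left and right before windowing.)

65

The receptive field on the zero-padded input at this output position is [4 5 13 / 2 11 2 / 7 0 20]. Elementwise product with the kernel and sum: 4·-1 + 5·1 + 13·3 + 11·-1 + 2·1 + 7·2 + 0·1 + 20·1.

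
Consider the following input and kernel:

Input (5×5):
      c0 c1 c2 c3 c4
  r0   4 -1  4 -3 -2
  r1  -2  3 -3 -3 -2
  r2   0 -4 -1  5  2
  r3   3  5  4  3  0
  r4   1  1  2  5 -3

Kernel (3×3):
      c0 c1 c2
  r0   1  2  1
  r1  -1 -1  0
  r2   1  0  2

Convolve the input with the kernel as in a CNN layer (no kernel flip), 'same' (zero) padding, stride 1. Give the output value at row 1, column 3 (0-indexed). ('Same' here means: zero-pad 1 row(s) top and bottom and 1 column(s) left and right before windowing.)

5

The receptive field on the zero-padded input at this output position is [4 -3 -2 / -3 -3 -2 / -1 5 2]. Elementwise product with the kernel and sum: 4·1 + -3·2 + -2·1 + -3·-1 + -3·-1 + -1·1 + 2·2.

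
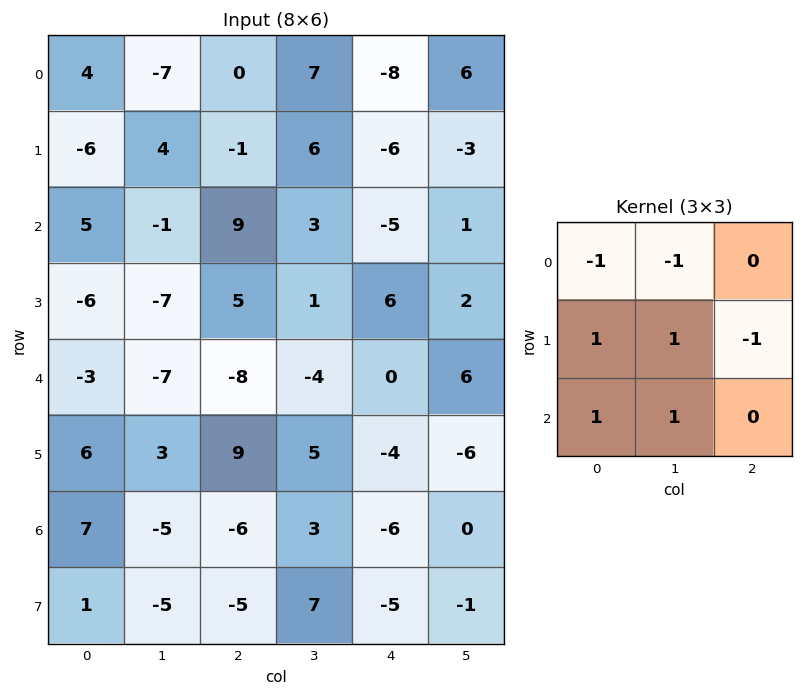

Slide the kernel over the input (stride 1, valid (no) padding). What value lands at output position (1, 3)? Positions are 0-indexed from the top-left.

The receptive field on the input at this output position is [6 -6 -3 / 3 -5 1 / 1 6 2]. Elementwise product with the kernel and sum: 6·-1 + -6·-1 + 3·1 + -5·1 + 1·-1 + 1·1 + 6·1.

4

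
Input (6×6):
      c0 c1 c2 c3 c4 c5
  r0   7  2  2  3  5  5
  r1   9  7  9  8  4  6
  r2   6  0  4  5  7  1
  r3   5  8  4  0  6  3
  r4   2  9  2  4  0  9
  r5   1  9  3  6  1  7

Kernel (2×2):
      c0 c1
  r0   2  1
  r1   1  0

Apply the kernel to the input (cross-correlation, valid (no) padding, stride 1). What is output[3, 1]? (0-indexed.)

29

The receptive field on the input at this output position is [8 4 / 9 2]. Elementwise product with the kernel and sum: 8·2 + 4·1 + 9·1.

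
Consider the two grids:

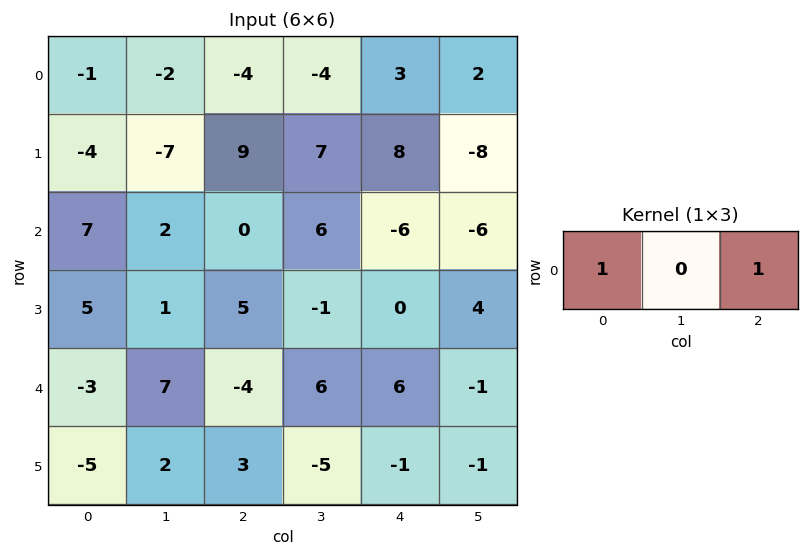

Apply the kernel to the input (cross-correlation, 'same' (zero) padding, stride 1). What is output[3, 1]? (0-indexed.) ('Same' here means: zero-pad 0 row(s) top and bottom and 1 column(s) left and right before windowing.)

The receptive field on the zero-padded input at this output position is [5 1 5]. Elementwise product with the kernel and sum: 5·1 + 5·1.

10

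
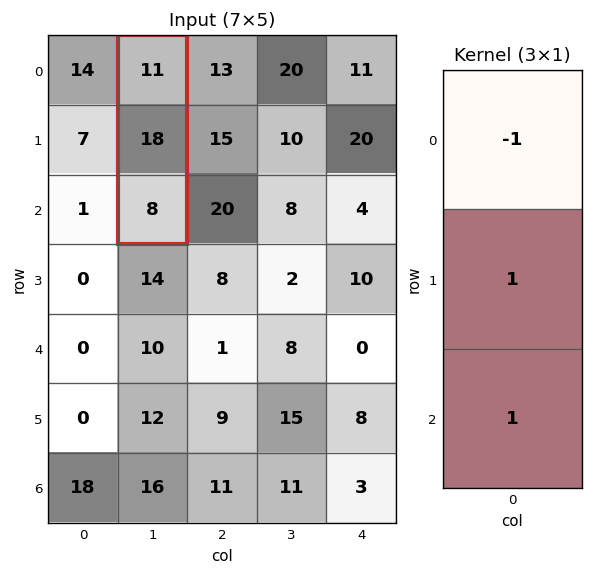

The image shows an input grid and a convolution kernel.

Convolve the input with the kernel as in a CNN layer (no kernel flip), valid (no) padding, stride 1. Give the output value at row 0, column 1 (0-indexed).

The receptive field on the input at this output position is [11 / 18 / 8]. Elementwise product with the kernel and sum: 11·-1 + 18·1 + 8·1.

15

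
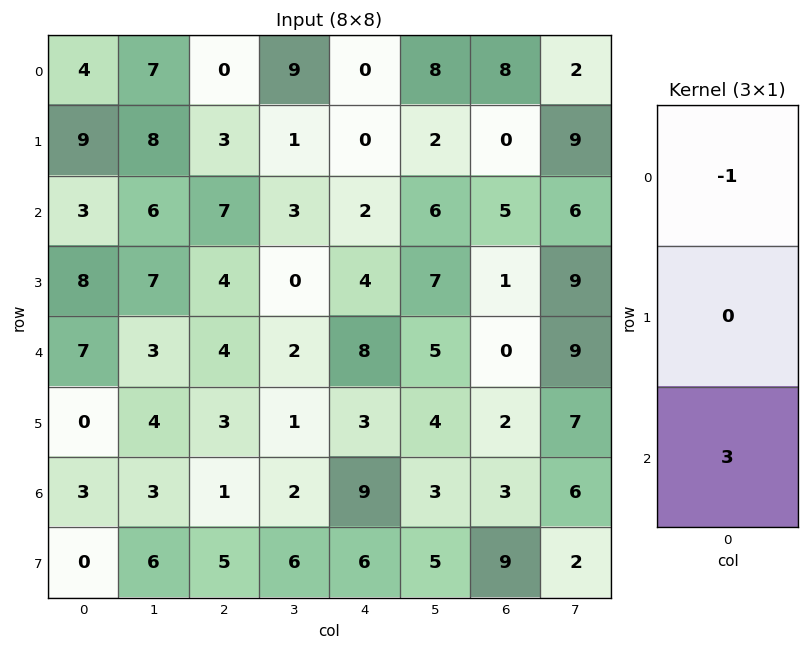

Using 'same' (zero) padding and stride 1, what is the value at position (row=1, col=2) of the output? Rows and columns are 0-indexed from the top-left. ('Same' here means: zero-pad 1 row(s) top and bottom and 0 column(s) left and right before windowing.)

21

The receptive field on the zero-padded input at this output position is [0 / 3 / 7]. Elementwise product with the kernel and sum: 0·-1 + 7·3.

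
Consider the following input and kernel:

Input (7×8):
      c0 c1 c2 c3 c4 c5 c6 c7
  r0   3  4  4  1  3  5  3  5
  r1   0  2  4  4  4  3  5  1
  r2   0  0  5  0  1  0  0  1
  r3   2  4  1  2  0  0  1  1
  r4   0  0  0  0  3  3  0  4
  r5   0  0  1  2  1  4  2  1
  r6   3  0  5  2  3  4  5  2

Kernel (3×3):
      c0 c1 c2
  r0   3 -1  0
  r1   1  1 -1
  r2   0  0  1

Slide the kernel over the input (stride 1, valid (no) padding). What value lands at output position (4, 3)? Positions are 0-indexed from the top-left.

The receptive field on the input at this output position is [0 3 3 / 2 1 4 / 2 3 4]. Elementwise product with the kernel and sum: 0·3 + 3·-1 + 2·1 + 1·1 + 4·-1 + 4·1.

0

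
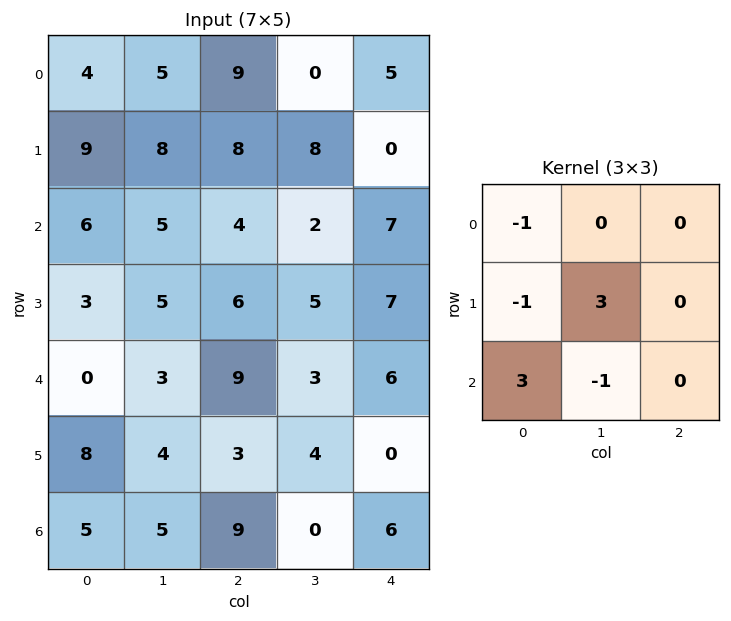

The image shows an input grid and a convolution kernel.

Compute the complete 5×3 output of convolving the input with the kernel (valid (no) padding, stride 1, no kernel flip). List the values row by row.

Output[0,0]: The receptive field on the input at this output position is [4 5 9 / 9 8 8 / 6 5 4]. Elementwise product with the kernel and sum: 4·-1 + 9·-1 + 8·3 + 6·3 + 5·-1.
Output[0,1]: The receptive field on the input at this output position is [5 9 0 / 8 8 8 / 5 4 2]. Elementwise product with the kernel and sum: 5·-1 + 8·-1 + 8·3 + 5·3 + 4·-1.

24 22 17
4 8 7
3 8 29
26 28 -1
14 8 27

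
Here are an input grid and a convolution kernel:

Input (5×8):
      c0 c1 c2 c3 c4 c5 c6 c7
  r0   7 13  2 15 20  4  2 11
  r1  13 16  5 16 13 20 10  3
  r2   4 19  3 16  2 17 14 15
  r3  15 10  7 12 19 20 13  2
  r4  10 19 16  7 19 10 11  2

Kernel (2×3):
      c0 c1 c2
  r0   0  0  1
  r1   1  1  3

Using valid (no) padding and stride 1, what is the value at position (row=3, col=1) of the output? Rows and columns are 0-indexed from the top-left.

The receptive field on the input at this output position is [10 7 12 / 19 16 7]. Elementwise product with the kernel and sum: 12·1 + 19·1 + 16·1 + 7·3.

68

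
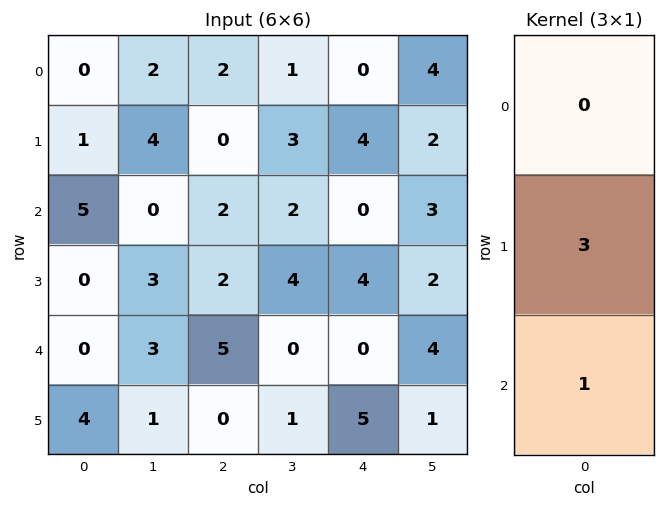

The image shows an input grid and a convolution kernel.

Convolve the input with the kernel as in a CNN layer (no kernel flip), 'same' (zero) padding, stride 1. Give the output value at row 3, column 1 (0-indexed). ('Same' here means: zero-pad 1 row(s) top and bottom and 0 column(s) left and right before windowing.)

12

The receptive field on the zero-padded input at this output position is [0 / 3 / 3]. Elementwise product with the kernel and sum: 3·3 + 3·1.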